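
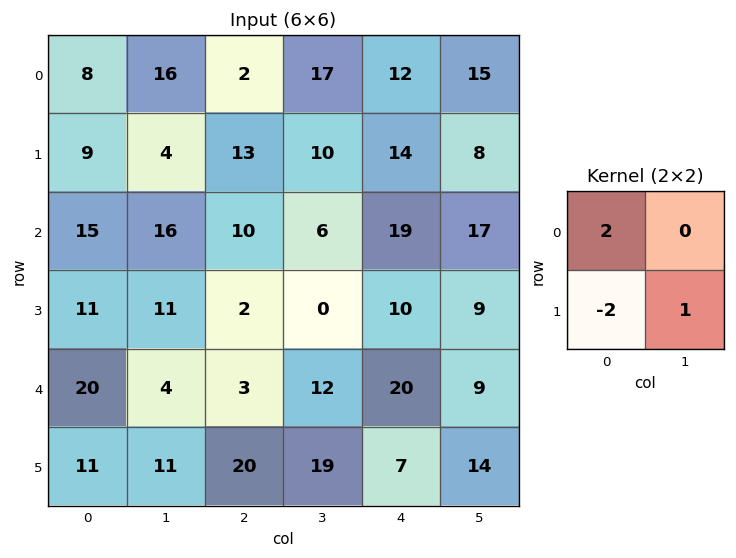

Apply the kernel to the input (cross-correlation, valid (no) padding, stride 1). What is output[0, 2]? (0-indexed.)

-12

The receptive field on the input at this output position is [2 17 / 13 10]. Elementwise product with the kernel and sum: 2·2 + 13·-2 + 10·1.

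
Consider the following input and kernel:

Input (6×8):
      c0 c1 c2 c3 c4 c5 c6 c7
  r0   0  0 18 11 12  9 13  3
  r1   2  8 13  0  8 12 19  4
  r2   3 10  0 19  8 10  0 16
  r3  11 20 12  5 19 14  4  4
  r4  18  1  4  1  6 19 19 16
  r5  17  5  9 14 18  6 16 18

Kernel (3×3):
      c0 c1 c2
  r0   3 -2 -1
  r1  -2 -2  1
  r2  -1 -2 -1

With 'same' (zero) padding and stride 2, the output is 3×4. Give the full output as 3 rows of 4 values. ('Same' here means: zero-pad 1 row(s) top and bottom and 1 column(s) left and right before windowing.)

-12 -59 -65 -95
-50 -52 -129 -36
-116 -15 -88 -86

Output[0,0]: The receptive field on the zero-padded input at this output position is [0 0 0 / 0 0 0 / 0 2 8]. Elementwise product with the kernel and sum: 0·3 + 0·-2 + 0·-1 + 0·-2 + 0·-2 + 0·1 + 0·-1 + 2·-2 + 8·-1.
Output[0,1]: The receptive field on the zero-padded input at this output position is [0 0 0 / 0 18 11 / 8 13 0]. Elementwise product with the kernel and sum: 0·3 + 0·-2 + 0·-1 + 0·-2 + 18·-2 + 11·1 + 8·-1 + 13·-2 + 0·-1.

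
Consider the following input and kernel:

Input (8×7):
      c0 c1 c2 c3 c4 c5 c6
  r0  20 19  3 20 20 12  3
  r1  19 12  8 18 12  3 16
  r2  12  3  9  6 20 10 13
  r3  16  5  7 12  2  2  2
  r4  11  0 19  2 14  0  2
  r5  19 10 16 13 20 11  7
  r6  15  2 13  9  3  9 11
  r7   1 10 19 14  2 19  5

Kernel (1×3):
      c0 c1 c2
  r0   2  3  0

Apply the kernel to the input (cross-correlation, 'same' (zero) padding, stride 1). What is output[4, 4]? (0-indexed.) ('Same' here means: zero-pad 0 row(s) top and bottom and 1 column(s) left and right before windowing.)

46

The receptive field on the zero-padded input at this output position is [2 14 0]. Elementwise product with the kernel and sum: 2·2 + 14·3.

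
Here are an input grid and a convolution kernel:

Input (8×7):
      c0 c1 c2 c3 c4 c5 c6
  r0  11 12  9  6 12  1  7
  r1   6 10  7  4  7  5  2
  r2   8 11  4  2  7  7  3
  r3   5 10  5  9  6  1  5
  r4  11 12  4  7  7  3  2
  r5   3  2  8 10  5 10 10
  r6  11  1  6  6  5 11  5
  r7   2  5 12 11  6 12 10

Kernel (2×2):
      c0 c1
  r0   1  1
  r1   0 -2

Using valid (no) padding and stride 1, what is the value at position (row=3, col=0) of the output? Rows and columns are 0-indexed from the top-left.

-9

The receptive field on the input at this output position is [5 10 / 11 12]. Elementwise product with the kernel and sum: 5·1 + 10·1 + 12·-2.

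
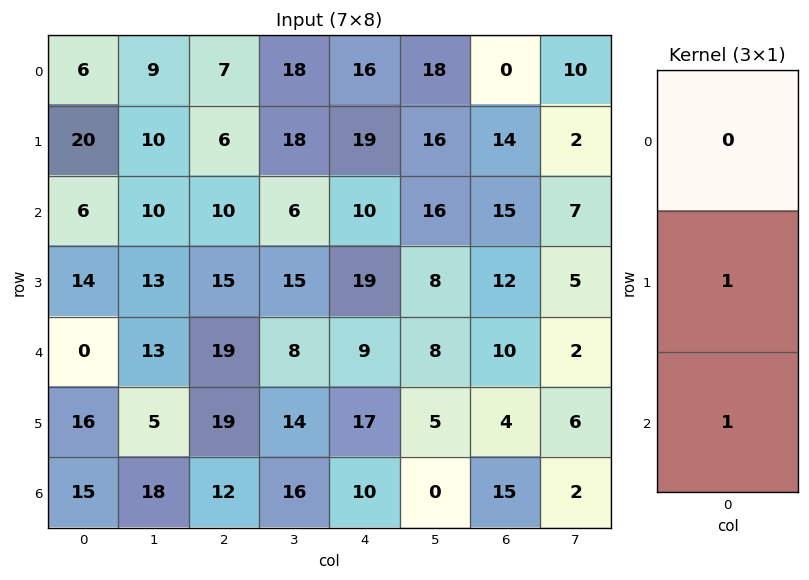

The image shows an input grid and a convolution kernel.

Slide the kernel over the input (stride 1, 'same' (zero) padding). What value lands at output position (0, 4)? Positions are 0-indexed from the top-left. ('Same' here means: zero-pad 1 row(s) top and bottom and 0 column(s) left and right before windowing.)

The receptive field on the zero-padded input at this output position is [0 / 16 / 19]. Elementwise product with the kernel and sum: 16·1 + 19·1.

35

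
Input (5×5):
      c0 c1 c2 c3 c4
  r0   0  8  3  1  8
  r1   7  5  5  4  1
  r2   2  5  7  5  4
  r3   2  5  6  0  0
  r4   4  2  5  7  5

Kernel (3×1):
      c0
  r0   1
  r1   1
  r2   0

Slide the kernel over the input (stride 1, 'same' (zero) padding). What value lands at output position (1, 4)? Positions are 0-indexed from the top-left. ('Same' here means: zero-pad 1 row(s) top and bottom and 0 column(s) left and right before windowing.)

9

The receptive field on the zero-padded input at this output position is [8 / 1 / 4]. Elementwise product with the kernel and sum: 8·1 + 1·1.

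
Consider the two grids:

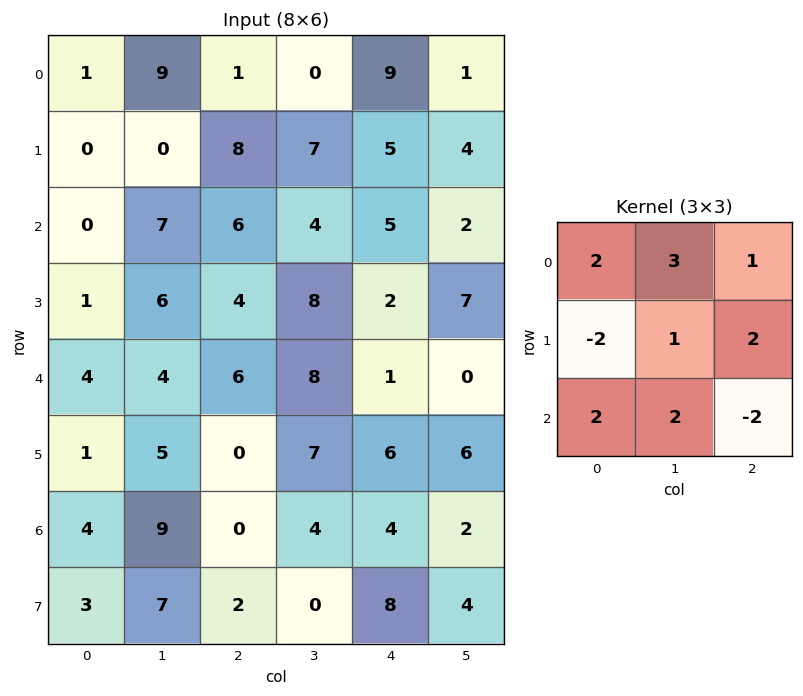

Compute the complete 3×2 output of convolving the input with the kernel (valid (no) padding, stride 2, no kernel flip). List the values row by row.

48 22
43 59
55 56

Output[0,0]: The receptive field on the input at this output position is [1 9 1 / 0 0 8 / 0 7 6]. Elementwise product with the kernel and sum: 1·2 + 9·3 + 1·1 + 0·-2 + 0·1 + 8·2 + 0·2 + 7·2 + 6·-2.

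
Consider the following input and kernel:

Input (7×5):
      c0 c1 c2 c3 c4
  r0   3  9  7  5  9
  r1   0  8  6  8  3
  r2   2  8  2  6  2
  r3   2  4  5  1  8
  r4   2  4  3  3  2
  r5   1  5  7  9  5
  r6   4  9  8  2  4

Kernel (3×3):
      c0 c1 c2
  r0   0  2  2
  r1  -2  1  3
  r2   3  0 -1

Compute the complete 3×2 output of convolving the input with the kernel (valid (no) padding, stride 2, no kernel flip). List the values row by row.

Output[0,0]: The receptive field on the input at this output position is [3 9 7 / 0 8 6 / 2 8 2]. Elementwise product with the kernel and sum: 9·2 + 7·2 + 0·-2 + 8·1 + 6·3 + 2·3 + 2·-1.

62 37
38 38
42 40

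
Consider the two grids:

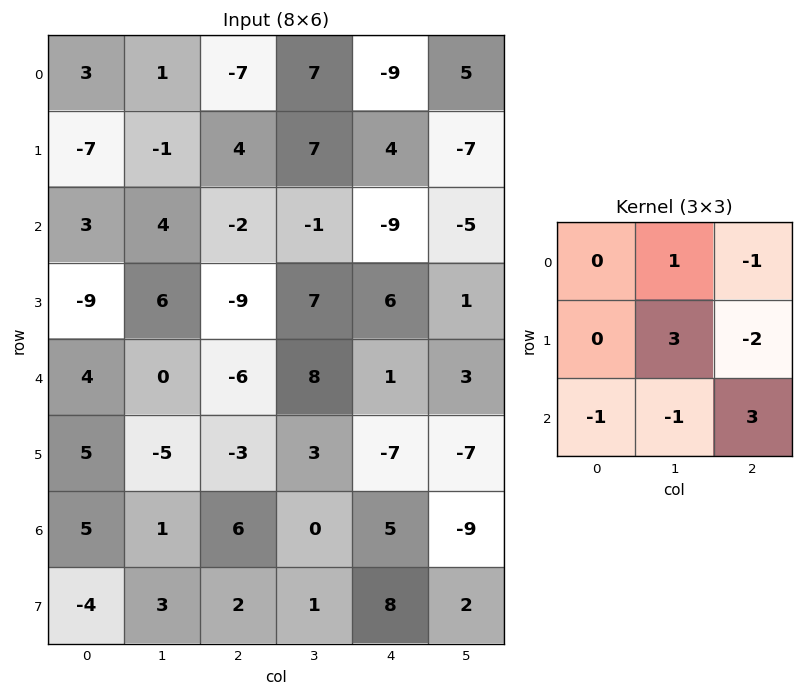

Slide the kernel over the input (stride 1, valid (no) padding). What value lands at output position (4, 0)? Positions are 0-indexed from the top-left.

The receptive field on the input at this output position is [4 0 -6 / 5 -5 -3 / 5 1 6]. Elementwise product with the kernel and sum: 0·1 + -6·-1 + -5·3 + -3·-2 + 5·-1 + 1·-1 + 6·3.

9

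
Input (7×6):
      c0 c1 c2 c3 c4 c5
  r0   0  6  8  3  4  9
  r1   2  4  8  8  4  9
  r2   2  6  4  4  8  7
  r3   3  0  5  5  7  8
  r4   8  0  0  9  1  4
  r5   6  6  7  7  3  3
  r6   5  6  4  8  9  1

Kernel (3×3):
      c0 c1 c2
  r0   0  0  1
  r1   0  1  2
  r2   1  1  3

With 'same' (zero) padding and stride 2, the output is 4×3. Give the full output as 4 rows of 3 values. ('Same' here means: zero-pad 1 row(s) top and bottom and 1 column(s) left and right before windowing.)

26 50 61
21 40 67
32 57 36
23 27 14

Output[0,0]: The receptive field on the zero-padded input at this output position is [0 0 0 / 0 0 6 / 0 2 4]. Elementwise product with the kernel and sum: 0·1 + 0·1 + 6·2 + 0·1 + 2·1 + 4·3.
Output[0,1]: The receptive field on the zero-padded input at this output position is [0 0 0 / 6 8 3 / 4 8 8]. Elementwise product with the kernel and sum: 0·1 + 8·1 + 3·2 + 4·1 + 8·1 + 8·3.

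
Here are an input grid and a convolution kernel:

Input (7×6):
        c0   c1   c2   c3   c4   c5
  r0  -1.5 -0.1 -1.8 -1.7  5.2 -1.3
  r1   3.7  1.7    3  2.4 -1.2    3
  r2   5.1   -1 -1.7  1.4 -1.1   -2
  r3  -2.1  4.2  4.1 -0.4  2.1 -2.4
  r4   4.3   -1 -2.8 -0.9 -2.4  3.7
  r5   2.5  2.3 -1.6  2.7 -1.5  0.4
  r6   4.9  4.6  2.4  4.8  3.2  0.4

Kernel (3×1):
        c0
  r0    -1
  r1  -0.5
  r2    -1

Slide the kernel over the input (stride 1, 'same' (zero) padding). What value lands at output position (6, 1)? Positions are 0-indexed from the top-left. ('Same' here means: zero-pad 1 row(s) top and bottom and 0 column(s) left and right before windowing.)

The receptive field on the zero-padded input at this output position is [2.3 / 4.6 / 0]. Elementwise product with the kernel and sum: 2.3·-1 + 4.6·-0.5 + 0·-1.

-4.6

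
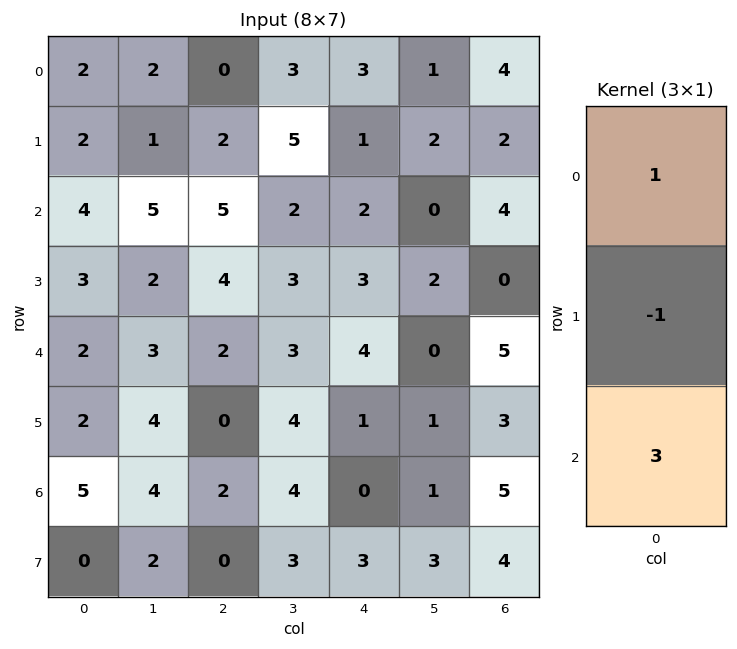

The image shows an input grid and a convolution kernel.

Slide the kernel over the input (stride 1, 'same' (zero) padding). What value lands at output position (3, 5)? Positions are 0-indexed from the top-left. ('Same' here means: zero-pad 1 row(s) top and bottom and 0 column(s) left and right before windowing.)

-2

The receptive field on the zero-padded input at this output position is [0 / 2 / 0]. Elementwise product with the kernel and sum: 0·1 + 2·-1 + 0·3.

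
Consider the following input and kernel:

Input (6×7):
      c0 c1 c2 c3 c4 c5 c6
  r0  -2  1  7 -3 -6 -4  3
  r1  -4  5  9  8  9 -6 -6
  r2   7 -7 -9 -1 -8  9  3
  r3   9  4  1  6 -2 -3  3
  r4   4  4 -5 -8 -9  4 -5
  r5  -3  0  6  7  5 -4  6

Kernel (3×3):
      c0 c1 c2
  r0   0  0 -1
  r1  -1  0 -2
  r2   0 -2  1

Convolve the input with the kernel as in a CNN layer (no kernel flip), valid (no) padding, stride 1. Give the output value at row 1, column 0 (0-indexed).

-5

The receptive field on the input at this output position is [-4 5 9 / 7 -7 -9 / 9 4 1]. Elementwise product with the kernel and sum: 9·-1 + 7·-1 + -9·-2 + 4·-2 + 1·1.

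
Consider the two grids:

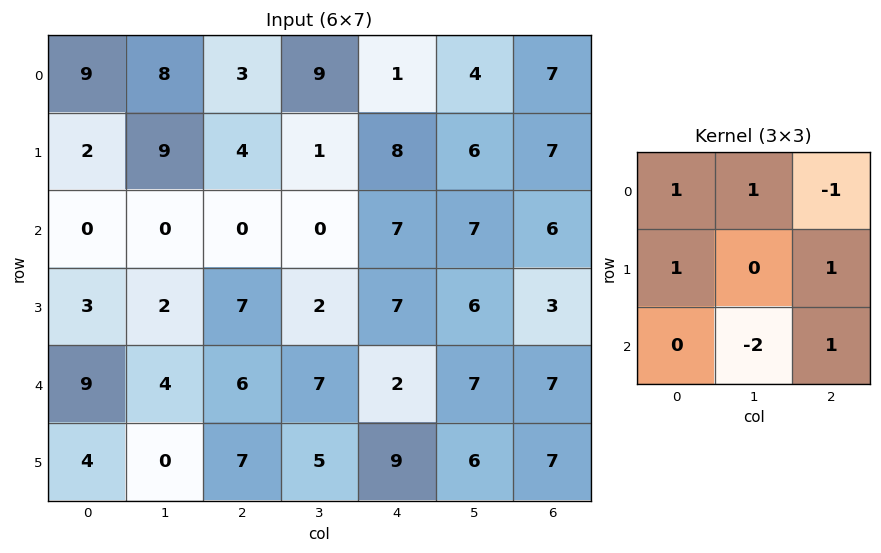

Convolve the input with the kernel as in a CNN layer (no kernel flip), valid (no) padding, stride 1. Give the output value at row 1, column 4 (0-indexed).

11

The receptive field on the input at this output position is [8 6 7 / 7 7 6 / 7 6 3]. Elementwise product with the kernel and sum: 8·1 + 6·1 + 7·-1 + 7·1 + 6·1 + 6·-2 + 3·1.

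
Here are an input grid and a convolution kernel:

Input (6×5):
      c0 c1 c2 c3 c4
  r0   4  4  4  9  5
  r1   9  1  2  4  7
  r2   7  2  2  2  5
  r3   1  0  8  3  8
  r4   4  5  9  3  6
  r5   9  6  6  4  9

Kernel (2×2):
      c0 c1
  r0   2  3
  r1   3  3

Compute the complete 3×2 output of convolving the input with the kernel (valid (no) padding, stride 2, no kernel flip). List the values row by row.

50 53
23 43
68 57

Output[0,0]: The receptive field on the input at this output position is [4 4 / 9 1]. Elementwise product with the kernel and sum: 4·2 + 4·3 + 9·3 + 1·3.
Output[0,1]: The receptive field on the input at this output position is [4 9 / 2 4]. Elementwise product with the kernel and sum: 4·2 + 9·3 + 2·3 + 4·3.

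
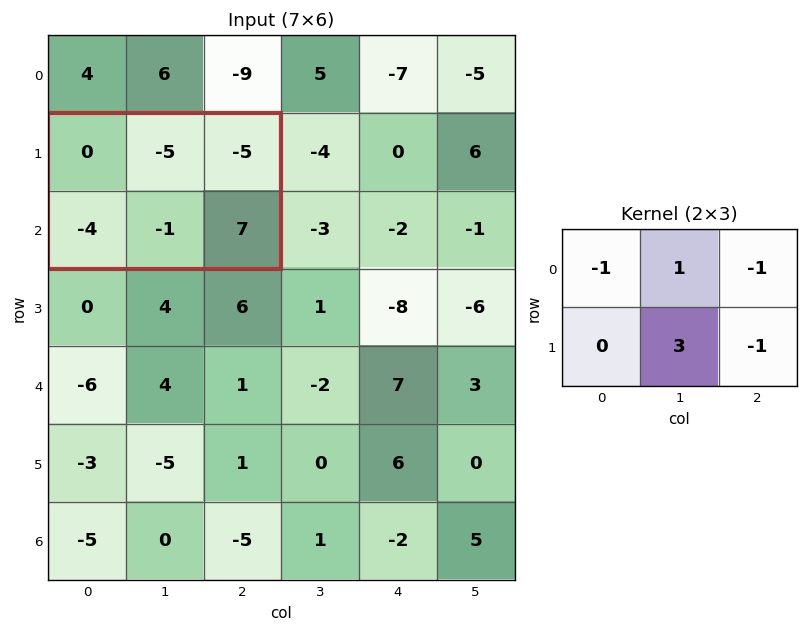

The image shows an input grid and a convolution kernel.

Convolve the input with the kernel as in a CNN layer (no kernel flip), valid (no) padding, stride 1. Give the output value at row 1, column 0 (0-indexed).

-10

The receptive field on the input at this output position is [0 -5 -5 / -4 -1 7]. Elementwise product with the kernel and sum: 0·-1 + -5·1 + -5·-1 + -1·3 + 7·-1.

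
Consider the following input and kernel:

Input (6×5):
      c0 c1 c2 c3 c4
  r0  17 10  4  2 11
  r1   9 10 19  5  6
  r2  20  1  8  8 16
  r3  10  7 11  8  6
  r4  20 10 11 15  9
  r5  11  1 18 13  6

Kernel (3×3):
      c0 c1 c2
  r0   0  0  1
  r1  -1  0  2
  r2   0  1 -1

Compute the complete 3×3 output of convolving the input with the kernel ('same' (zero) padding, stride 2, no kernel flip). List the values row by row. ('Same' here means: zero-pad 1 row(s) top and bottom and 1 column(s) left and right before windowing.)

19 8 4
15 23 -2
37 33 -9

Output[0,0]: The receptive field on the zero-padded input at this output position is [0 0 0 / 0 17 10 / 0 9 10]. Elementwise product with the kernel and sum: 0·1 + 0·-1 + 10·2 + 9·1 + 10·-1.
Output[0,1]: The receptive field on the zero-padded input at this output position is [0 0 0 / 10 4 2 / 10 19 5]. Elementwise product with the kernel and sum: 0·1 + 10·-1 + 2·2 + 19·1 + 5·-1.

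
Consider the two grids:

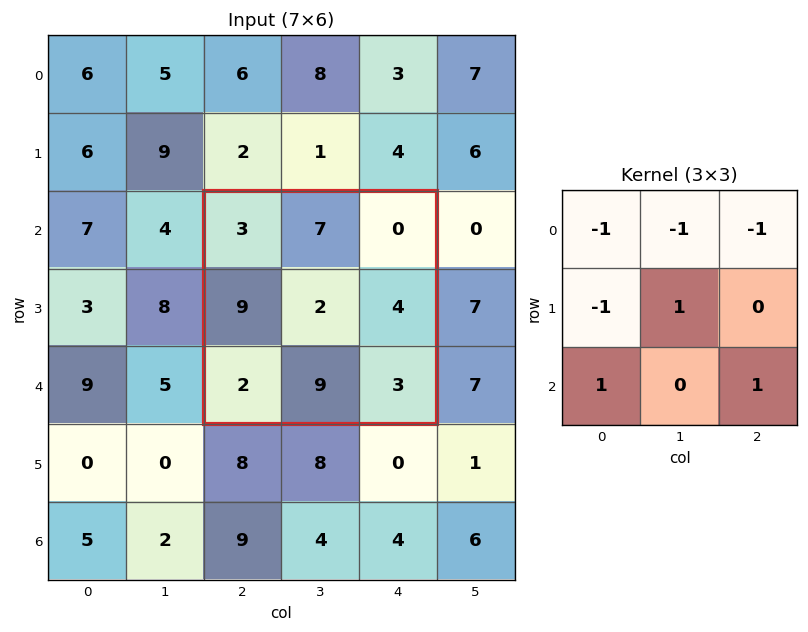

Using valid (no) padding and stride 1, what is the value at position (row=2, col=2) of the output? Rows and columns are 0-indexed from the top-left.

The receptive field on the input at this output position is [3 7 0 / 9 2 4 / 2 9 3]. Elementwise product with the kernel and sum: 3·-1 + 7·-1 + 0·-1 + 9·-1 + 2·1 + 2·1 + 3·1.

-12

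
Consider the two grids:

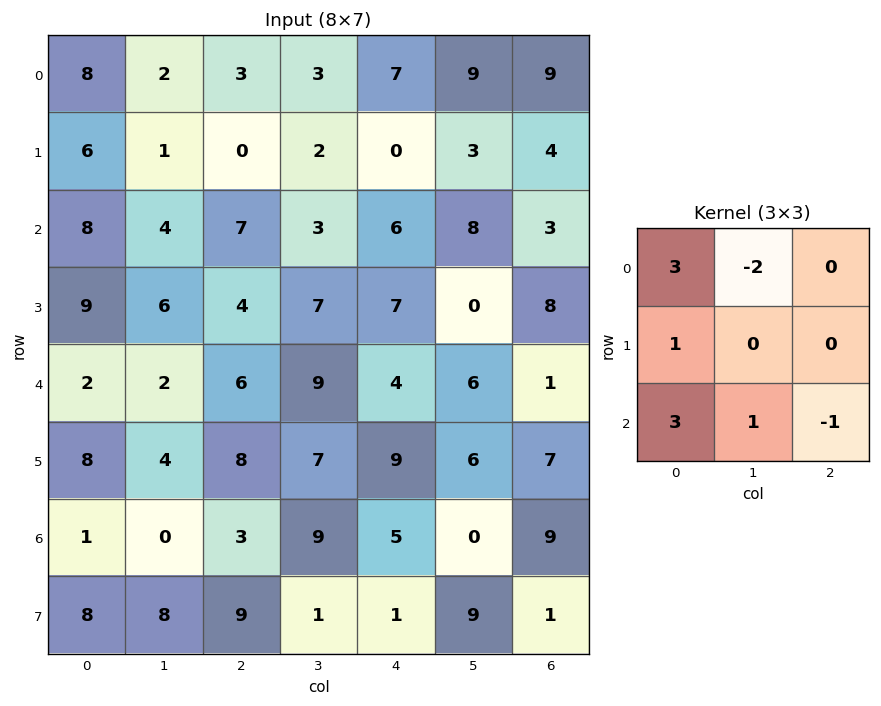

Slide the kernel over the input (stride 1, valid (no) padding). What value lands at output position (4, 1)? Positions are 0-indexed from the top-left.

The receptive field on the input at this output position is [2 6 9 / 4 8 7 / 0 3 9]. Elementwise product with the kernel and sum: 2·3 + 6·-2 + 4·1 + 0·3 + 3·1 + 9·-1.

-8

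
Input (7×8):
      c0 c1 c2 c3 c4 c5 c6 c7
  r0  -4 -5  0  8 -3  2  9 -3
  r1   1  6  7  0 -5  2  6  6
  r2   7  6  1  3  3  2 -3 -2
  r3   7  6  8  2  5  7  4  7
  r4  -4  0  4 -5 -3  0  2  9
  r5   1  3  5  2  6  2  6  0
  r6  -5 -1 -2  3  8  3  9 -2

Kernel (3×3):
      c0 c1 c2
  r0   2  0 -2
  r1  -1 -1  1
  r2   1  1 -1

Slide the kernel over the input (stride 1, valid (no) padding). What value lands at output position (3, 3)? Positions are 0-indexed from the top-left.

The receptive field on the input at this output position is [2 5 7 / -5 -3 0 / 2 6 2]. Elementwise product with the kernel and sum: 2·2 + 7·-2 + -5·-1 + -3·-1 + 0·1 + 2·1 + 6·1 + 2·-1.

4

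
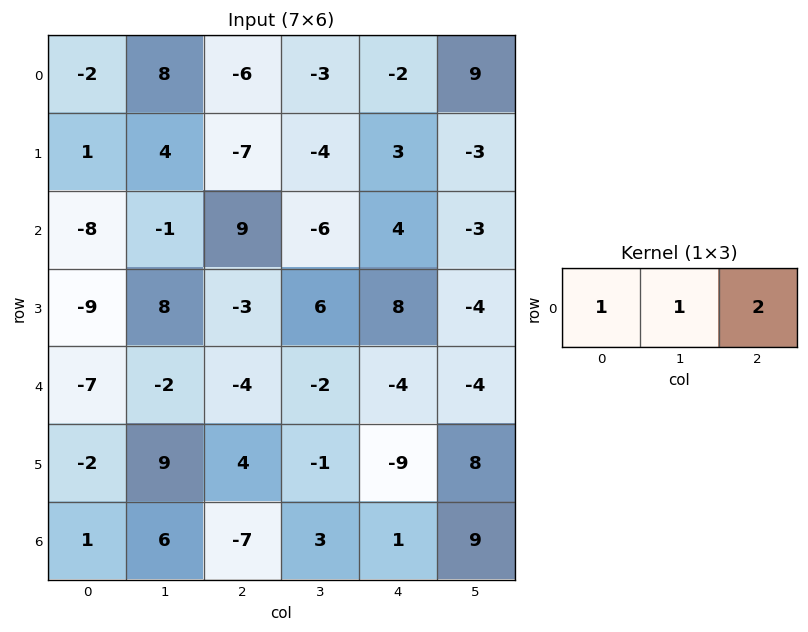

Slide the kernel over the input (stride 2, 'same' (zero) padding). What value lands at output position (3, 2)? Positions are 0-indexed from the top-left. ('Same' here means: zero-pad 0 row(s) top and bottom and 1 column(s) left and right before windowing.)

The receptive field on the zero-padded input at this output position is [3 1 9]. Elementwise product with the kernel and sum: 3·1 + 1·1 + 9·2.

22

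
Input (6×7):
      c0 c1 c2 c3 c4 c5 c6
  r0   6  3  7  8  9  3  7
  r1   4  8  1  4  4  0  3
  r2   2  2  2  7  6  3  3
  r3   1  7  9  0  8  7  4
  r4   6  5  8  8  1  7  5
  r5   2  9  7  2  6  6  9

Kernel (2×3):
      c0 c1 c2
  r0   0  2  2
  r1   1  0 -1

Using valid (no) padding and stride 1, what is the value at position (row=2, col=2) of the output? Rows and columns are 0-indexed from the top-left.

27

The receptive field on the input at this output position is [2 7 6 / 9 0 8]. Elementwise product with the kernel and sum: 7·2 + 6·2 + 9·1 + 8·-1.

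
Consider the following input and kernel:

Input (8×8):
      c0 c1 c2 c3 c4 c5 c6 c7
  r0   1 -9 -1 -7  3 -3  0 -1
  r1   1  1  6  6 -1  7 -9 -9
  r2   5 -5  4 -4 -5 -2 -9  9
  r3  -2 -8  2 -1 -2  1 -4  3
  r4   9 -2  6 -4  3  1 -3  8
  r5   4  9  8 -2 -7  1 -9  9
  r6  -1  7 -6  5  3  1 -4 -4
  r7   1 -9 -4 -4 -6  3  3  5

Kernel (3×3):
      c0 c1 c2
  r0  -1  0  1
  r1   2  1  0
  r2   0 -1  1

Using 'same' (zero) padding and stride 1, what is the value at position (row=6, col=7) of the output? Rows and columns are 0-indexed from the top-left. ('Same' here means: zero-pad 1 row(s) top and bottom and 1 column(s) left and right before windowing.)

-8

The receptive field on the zero-padded input at this output position is [-9 9 0 / -4 -4 0 / 3 5 0]. Elementwise product with the kernel and sum: -9·-1 + 0·1 + -4·2 + -4·1 + 5·-1 + 0·1.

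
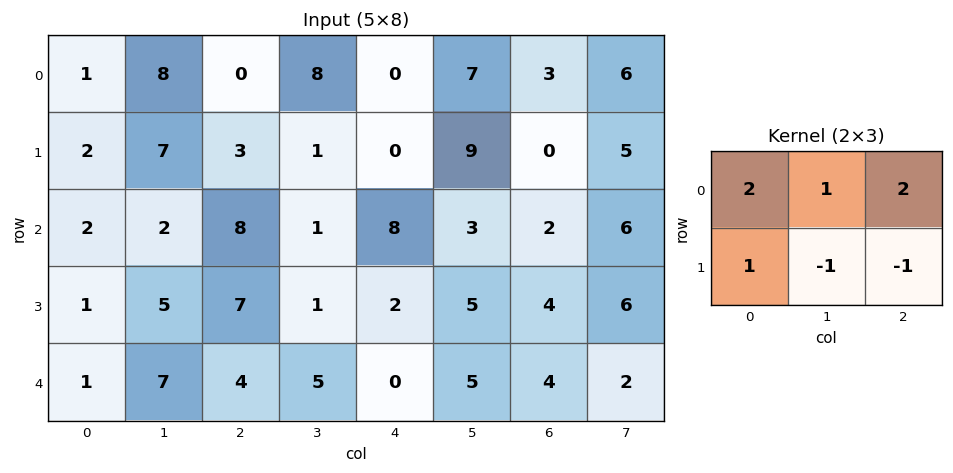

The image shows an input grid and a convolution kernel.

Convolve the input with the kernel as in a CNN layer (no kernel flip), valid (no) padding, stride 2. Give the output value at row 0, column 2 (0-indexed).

The receptive field on the input at this output position is [0 7 3 / 0 9 0]. Elementwise product with the kernel and sum: 0·2 + 7·1 + 3·2 + 0·1 + 9·-1 + 0·-1.

4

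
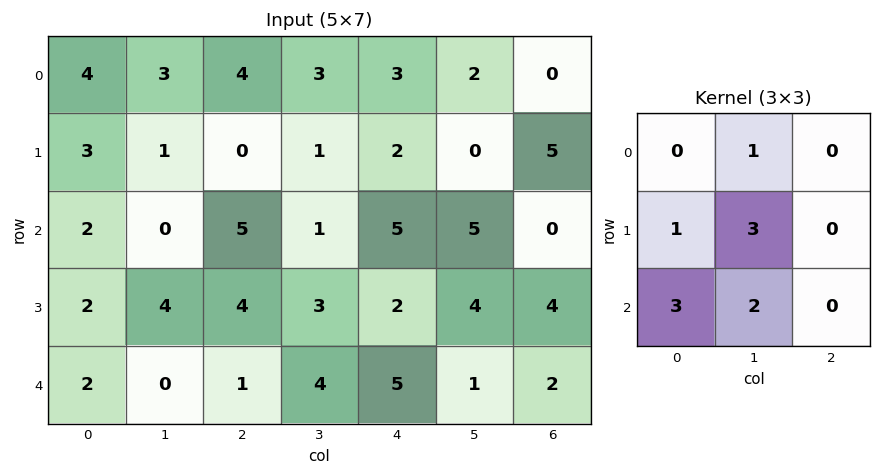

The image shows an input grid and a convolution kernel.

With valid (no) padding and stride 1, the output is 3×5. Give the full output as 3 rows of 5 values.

Output[0,0]: The receptive field on the input at this output position is [4 3 4 / 3 1 0 / 2 0 5]. Elementwise product with the kernel and sum: 3·1 + 3·1 + 1·3 + 2·3 + 0·2.
Output[0,1]: The receptive field on the input at this output position is [3 4 3 / 1 0 1 / 0 5 1]. Elementwise product with the kernel and sum: 4·1 + 1·1 + 0·3 + 0·3 + 5·2.

15 15 23 23 29
17 35 27 31 34
20 23 25 36 36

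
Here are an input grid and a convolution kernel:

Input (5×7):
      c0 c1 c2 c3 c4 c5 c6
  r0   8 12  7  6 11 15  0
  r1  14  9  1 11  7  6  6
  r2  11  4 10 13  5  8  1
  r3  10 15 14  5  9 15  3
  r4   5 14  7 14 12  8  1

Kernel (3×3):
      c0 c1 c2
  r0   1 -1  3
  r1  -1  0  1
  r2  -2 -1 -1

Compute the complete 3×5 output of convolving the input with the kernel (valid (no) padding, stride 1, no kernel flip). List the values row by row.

-32 -6 2 -4 -24
-42 1 -36 -17 -21
10 -26 -33 -6 -39

Output[0,0]: The receptive field on the input at this output position is [8 12 7 / 14 9 1 / 11 4 10]. Elementwise product with the kernel and sum: 8·1 + 12·-1 + 7·3 + 14·-1 + 1·1 + 11·-2 + 4·-1 + 10·-1.
Output[0,1]: The receptive field on the input at this output position is [12 7 6 / 9 1 11 / 4 10 13]. Elementwise product with the kernel and sum: 12·1 + 7·-1 + 6·3 + 9·-1 + 11·1 + 4·-2 + 10·-1 + 13·-1.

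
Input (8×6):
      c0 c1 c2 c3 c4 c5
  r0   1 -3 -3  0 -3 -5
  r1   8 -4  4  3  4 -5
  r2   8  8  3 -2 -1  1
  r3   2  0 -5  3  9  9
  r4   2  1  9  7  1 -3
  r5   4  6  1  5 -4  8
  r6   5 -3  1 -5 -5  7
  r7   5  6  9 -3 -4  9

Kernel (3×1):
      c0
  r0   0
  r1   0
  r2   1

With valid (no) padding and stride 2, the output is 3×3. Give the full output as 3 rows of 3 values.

8 3 -1
2 9 1
5 1 -5

Output[0,0]: The receptive field on the input at this output position is [1 / 8 / 8]. Elementwise product with the kernel and sum: 8·1.
Output[0,1]: The receptive field on the input at this output position is [-3 / 4 / 3]. Elementwise product with the kernel and sum: 3·1.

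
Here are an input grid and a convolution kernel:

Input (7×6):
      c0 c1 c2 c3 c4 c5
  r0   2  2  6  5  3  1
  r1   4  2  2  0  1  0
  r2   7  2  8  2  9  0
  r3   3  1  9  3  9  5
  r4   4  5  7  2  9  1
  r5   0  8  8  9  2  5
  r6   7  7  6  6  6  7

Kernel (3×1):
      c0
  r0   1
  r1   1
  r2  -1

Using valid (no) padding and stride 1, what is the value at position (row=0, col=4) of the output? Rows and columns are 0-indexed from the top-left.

The receptive field on the input at this output position is [3 / 1 / 9]. Elementwise product with the kernel and sum: 3·1 + 1·1 + 9·-1.

-5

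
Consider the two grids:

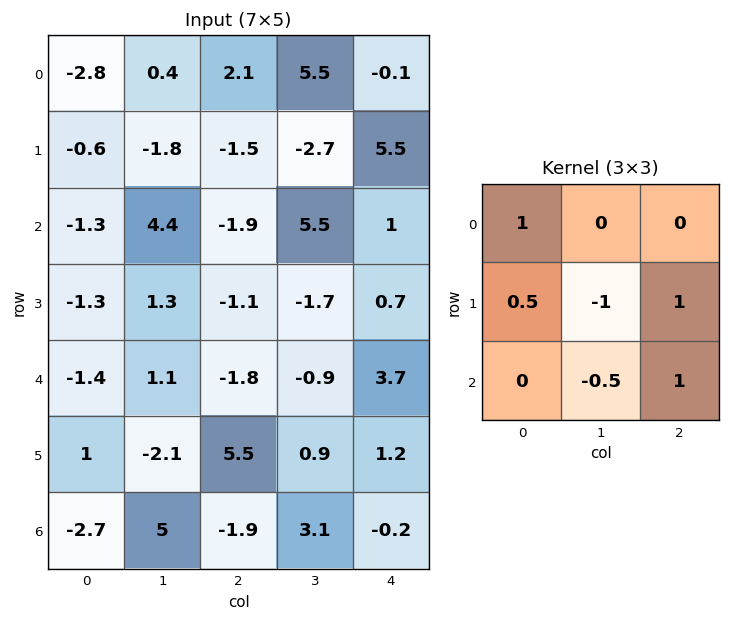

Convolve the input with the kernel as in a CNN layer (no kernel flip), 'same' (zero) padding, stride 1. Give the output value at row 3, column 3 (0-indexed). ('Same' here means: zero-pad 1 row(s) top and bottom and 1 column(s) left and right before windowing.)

4.1

The receptive field on the zero-padded input at this output position is [-1.9 5.5 1 / -1.1 -1.7 0.7 / -1.8 -0.9 3.7]. Elementwise product with the kernel and sum: -1.9·1 + -1.1·0.5 + -1.7·-1 + 0.7·1 + -0.9·-0.5 + 3.7·1.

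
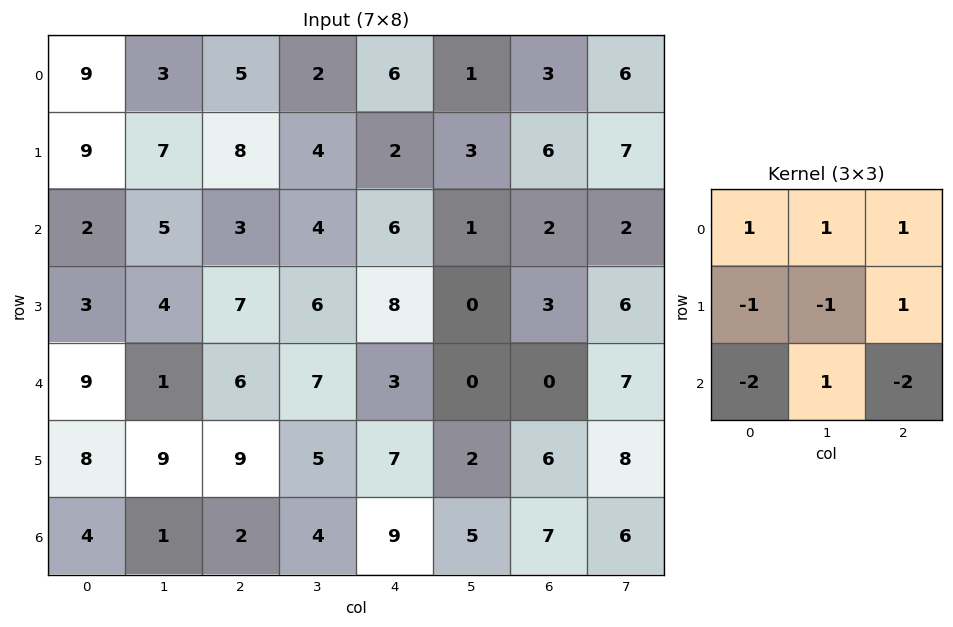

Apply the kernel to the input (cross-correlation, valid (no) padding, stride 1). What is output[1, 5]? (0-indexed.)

6

The receptive field on the input at this output position is [3 6 7 / 1 2 2 / 0 3 6]. Elementwise product with the kernel and sum: 3·1 + 6·1 + 7·1 + 1·-1 + 2·-1 + 2·1 + 0·-2 + 3·1 + 6·-2.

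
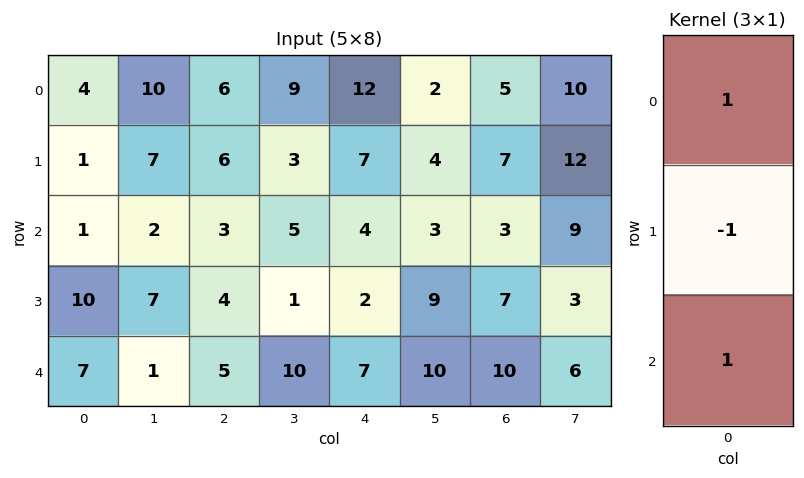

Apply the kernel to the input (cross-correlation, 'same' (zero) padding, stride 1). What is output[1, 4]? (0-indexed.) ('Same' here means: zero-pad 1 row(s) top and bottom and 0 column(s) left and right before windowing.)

9

The receptive field on the zero-padded input at this output position is [12 / 7 / 4]. Elementwise product with the kernel and sum: 12·1 + 7·-1 + 4·1.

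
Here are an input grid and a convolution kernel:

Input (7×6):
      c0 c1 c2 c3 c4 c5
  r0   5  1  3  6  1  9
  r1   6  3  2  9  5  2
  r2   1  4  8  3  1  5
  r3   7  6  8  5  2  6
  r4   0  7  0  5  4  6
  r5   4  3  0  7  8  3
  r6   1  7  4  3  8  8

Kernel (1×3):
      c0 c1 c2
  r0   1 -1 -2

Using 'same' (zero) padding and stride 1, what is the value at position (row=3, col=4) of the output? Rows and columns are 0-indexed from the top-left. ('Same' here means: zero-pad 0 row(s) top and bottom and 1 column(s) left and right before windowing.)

The receptive field on the zero-padded input at this output position is [5 2 6]. Elementwise product with the kernel and sum: 5·1 + 2·-1 + 6·-2.

-9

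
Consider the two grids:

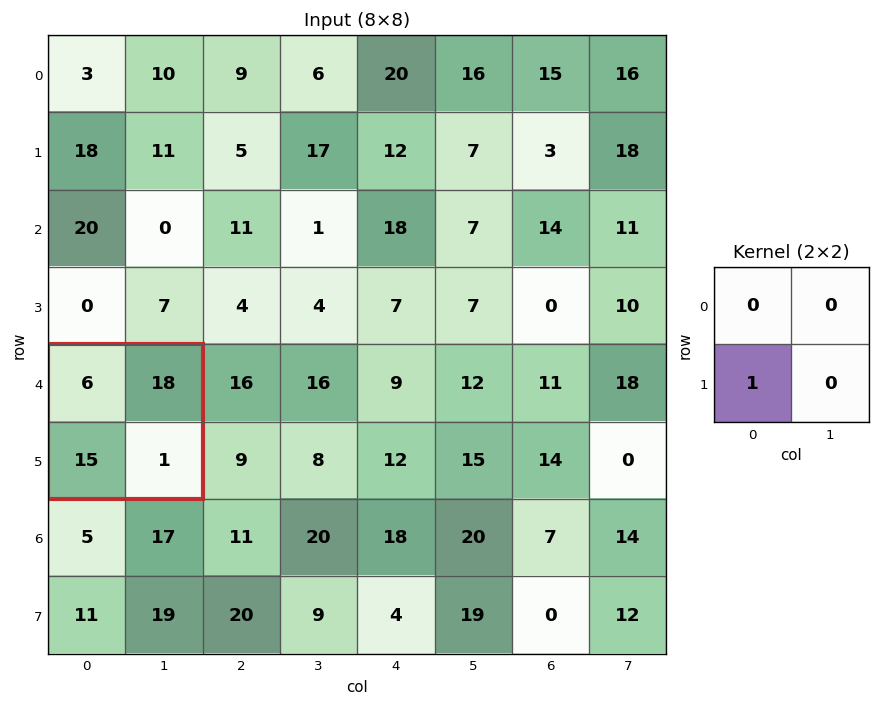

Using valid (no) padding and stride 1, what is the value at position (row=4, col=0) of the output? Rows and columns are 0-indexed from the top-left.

15

The receptive field on the input at this output position is [6 18 / 15 1]. Elementwise product with the kernel and sum: 15·1.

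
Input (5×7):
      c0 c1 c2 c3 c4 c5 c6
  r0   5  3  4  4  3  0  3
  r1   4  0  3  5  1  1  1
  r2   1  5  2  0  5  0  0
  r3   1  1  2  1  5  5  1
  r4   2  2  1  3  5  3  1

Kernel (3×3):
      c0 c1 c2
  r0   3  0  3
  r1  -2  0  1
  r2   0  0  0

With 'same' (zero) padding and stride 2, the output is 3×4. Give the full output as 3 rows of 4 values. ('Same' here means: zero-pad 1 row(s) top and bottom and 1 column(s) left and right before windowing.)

3 -2 -8 0
5 5 18 3
5 5 15 9

Output[0,0]: The receptive field on the zero-padded input at this output position is [0 0 0 / 0 5 3 / 0 4 0]. Elementwise product with the kernel and sum: 0·3 + 0·3 + 0·-2 + 3·1.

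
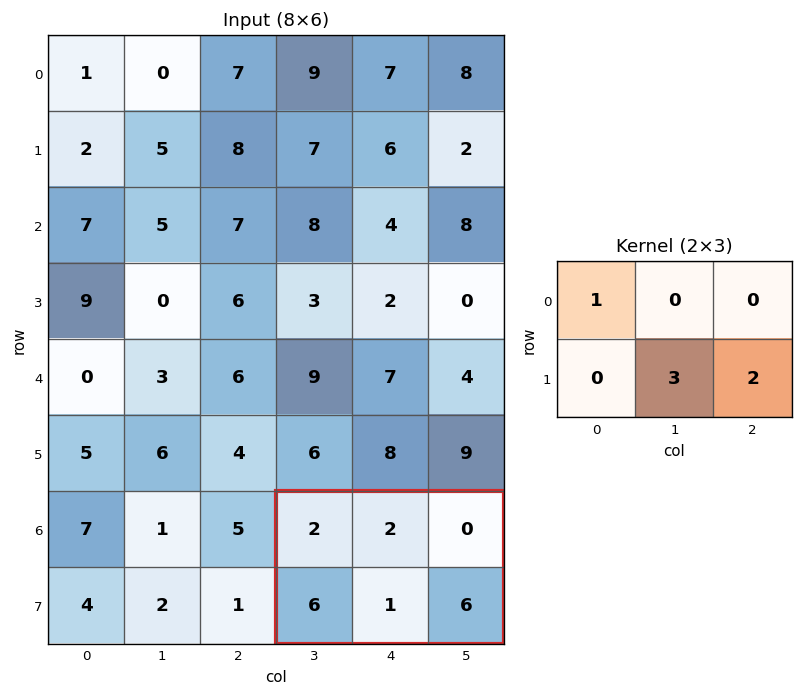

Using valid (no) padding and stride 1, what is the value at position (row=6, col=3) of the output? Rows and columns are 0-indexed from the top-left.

The receptive field on the input at this output position is [2 2 0 / 6 1 6]. Elementwise product with the kernel and sum: 2·1 + 1·3 + 6·2.

17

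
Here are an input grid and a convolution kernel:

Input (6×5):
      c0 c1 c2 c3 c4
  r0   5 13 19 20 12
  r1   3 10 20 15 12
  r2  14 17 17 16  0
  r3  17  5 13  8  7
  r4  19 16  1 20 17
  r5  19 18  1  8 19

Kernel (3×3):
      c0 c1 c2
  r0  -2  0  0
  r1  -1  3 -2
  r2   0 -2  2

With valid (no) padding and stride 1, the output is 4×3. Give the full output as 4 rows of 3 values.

-23 -8 -69
13 -28 -11
-86 22 -43
-41 -49 21

Output[0,0]: The receptive field on the input at this output position is [5 13 19 / 3 10 20 / 14 17 17]. Elementwise product with the kernel and sum: 5·-2 + 3·-1 + 10·3 + 20·-2 + 17·-2 + 17·2.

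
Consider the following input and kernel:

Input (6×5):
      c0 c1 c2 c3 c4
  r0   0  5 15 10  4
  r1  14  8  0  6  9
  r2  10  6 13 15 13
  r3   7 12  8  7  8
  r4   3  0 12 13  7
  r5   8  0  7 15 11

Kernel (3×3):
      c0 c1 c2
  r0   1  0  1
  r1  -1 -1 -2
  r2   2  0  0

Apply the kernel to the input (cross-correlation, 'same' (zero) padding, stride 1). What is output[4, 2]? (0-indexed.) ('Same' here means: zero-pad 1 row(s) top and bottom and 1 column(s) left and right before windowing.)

-19

The receptive field on the zero-padded input at this output position is [12 8 7 / 0 12 13 / 0 7 15]. Elementwise product with the kernel and sum: 12·1 + 7·1 + 0·-1 + 12·-1 + 13·-2 + 0·2.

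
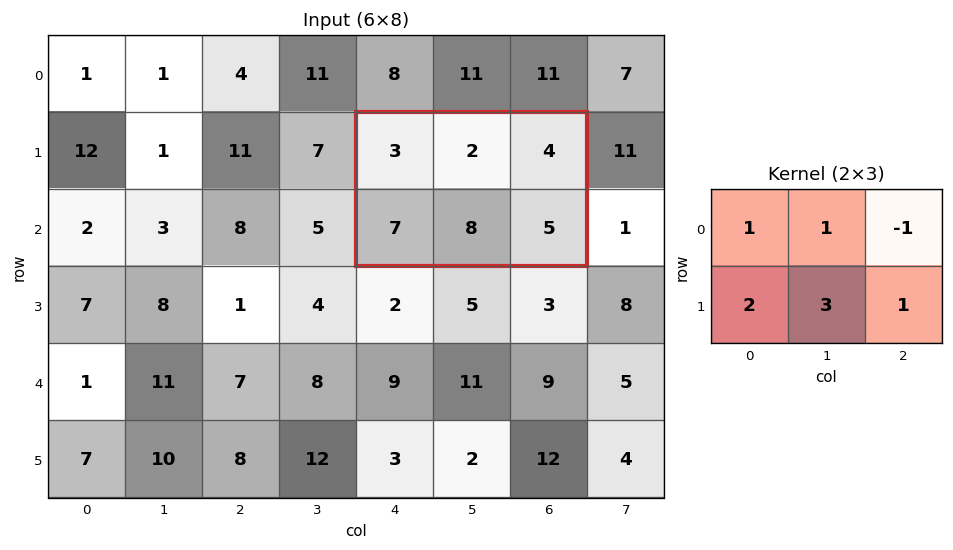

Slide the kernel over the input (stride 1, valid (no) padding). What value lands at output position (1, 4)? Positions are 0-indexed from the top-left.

44

The receptive field on the input at this output position is [3 2 4 / 7 8 5]. Elementwise product with the kernel and sum: 3·1 + 2·1 + 4·-1 + 7·2 + 8·3 + 5·1.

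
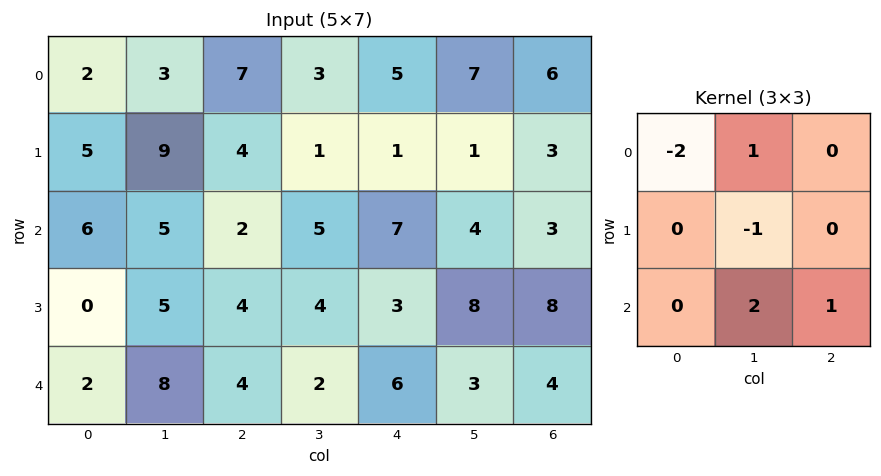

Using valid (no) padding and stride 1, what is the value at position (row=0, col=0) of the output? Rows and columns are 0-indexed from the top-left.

The receptive field on the input at this output position is [2 3 7 / 5 9 4 / 6 5 2]. Elementwise product with the kernel and sum: 2·-2 + 3·1 + 9·-1 + 5·2 + 2·1.

2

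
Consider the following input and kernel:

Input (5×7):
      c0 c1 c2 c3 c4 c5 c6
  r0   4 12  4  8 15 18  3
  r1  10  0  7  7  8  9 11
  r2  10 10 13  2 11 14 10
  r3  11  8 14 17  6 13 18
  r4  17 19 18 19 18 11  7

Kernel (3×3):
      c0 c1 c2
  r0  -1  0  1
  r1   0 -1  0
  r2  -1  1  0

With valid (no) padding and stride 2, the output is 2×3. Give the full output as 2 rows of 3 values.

Output[0,0]: The receptive field on the input at this output position is [4 12 4 / 10 0 7 / 10 10 13]. Elementwise product with the kernel and sum: 4·-1 + 4·1 + 0·-1 + 10·-1 + 10·1.
Output[0,1]: The receptive field on the input at this output position is [4 8 15 / 7 7 8 / 13 2 11]. Elementwise product with the kernel and sum: 4·-1 + 15·1 + 7·-1 + 13·-1 + 2·1.

0 -7 -18
-3 -18 -21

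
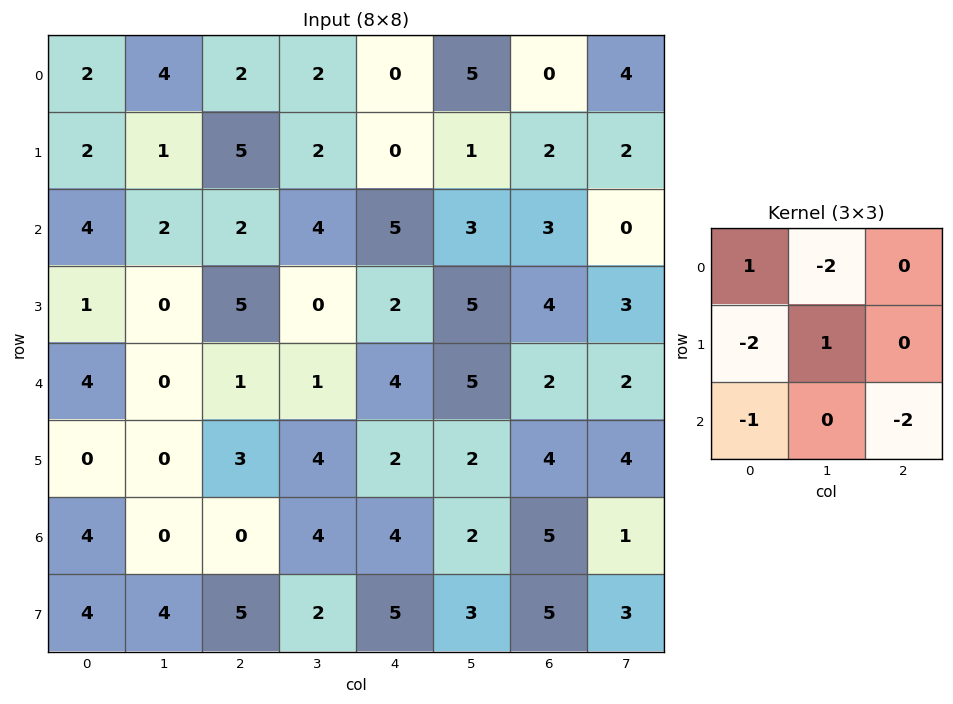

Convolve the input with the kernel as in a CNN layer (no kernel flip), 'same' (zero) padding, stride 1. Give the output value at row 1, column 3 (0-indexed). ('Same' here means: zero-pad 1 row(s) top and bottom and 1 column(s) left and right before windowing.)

The receptive field on the zero-padded input at this output position is [2 2 0 / 5 2 0 / 2 4 5]. Elementwise product with the kernel and sum: 2·1 + 2·-2 + 5·-2 + 2·1 + 2·-1 + 5·-2.

-22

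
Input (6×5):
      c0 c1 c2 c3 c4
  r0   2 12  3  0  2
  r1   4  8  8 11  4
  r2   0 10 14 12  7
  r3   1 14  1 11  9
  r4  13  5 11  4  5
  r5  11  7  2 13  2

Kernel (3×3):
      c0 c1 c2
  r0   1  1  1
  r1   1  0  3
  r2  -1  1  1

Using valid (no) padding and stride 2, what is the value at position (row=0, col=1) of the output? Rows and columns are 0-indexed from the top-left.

30

The receptive field on the input at this output position is [3 0 2 / 8 11 4 / 14 12 7]. Elementwise product with the kernel and sum: 3·1 + 0·1 + 2·1 + 8·1 + 4·3 + 14·-1 + 12·1 + 7·1.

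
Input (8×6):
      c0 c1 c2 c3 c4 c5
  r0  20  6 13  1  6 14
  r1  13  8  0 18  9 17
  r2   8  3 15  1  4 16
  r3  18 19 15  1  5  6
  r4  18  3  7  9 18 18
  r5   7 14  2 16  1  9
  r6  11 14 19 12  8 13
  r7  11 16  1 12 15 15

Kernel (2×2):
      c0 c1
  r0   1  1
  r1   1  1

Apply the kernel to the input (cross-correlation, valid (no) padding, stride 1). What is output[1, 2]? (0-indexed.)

The receptive field on the input at this output position is [0 18 / 15 1]. Elementwise product with the kernel and sum: 0·1 + 18·1 + 15·1 + 1·1.

34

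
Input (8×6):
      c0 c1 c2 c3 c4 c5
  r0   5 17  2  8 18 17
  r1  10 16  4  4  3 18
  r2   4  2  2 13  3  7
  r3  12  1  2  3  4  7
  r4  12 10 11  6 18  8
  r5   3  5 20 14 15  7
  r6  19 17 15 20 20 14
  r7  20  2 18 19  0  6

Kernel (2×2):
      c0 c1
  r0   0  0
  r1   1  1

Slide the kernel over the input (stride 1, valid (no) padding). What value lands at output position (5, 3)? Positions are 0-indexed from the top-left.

The receptive field on the input at this output position is [14 15 / 20 20]. Elementwise product with the kernel and sum: 20·1 + 20·1.

40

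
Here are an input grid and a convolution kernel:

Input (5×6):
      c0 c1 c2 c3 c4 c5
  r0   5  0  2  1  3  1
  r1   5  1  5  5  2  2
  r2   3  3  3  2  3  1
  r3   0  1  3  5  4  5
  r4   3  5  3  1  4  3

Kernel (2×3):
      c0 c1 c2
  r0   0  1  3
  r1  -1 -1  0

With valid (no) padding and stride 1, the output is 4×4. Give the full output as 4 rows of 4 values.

0 -1 0 -1
10 14 6 3
11 5 3 -3
2 10 13 14

Output[0,0]: The receptive field on the input at this output position is [5 0 2 / 5 1 5]. Elementwise product with the kernel and sum: 0·1 + 2·3 + 5·-1 + 1·-1.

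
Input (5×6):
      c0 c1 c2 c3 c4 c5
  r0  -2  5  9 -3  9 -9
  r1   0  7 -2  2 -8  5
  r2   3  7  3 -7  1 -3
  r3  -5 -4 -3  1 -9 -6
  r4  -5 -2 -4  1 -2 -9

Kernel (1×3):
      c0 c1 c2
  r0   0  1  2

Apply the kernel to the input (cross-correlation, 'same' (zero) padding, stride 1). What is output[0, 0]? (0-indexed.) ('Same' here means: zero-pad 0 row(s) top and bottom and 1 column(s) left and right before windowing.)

8

The receptive field on the zero-padded input at this output position is [0 -2 5]. Elementwise product with the kernel and sum: -2·1 + 5·2.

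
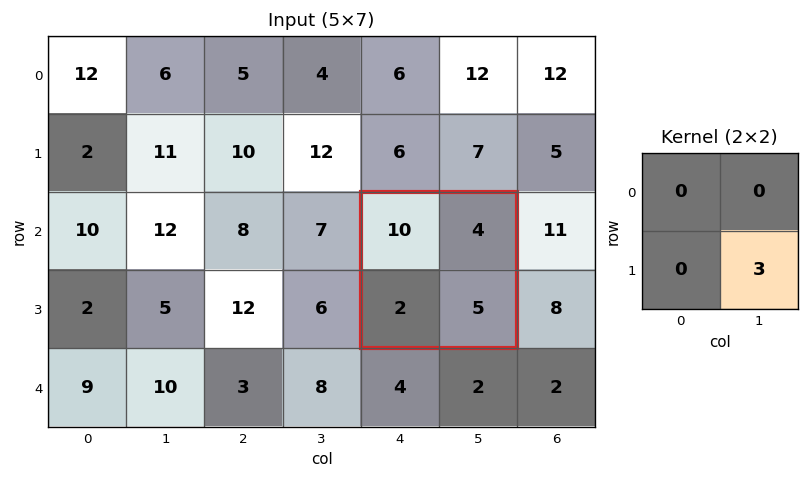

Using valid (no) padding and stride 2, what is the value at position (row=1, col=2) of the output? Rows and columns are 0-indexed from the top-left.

15

The receptive field on the input at this output position is [10 4 / 2 5]. Elementwise product with the kernel and sum: 5·3.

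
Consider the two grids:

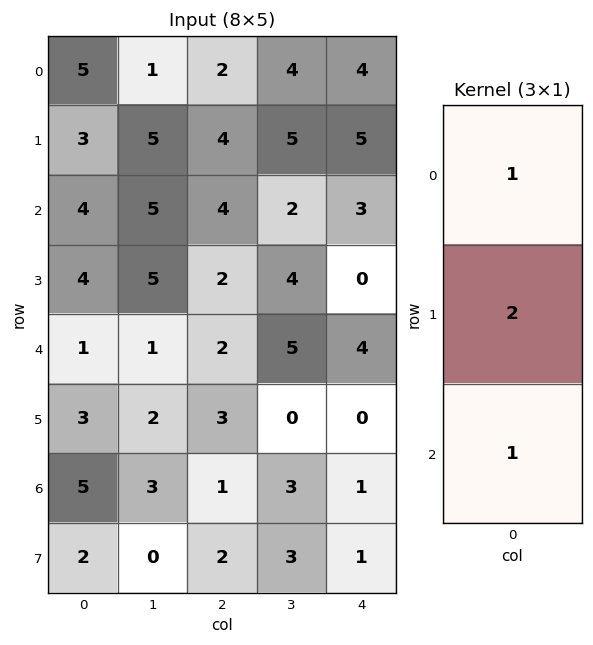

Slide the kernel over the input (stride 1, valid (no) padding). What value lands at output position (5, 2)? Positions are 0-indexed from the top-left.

The receptive field on the input at this output position is [3 / 1 / 2]. Elementwise product with the kernel and sum: 3·1 + 1·2 + 2·1.

7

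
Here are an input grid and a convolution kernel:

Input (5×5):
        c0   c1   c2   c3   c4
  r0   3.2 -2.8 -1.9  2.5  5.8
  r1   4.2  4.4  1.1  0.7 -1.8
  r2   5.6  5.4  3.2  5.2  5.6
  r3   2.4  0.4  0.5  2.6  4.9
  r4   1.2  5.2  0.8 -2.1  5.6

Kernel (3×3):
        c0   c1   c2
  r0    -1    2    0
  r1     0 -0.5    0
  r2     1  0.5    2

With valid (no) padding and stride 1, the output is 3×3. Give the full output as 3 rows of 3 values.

3.7 15.85 23.55
5.5 2.05 9.3
10.4 2.15 16.85

Output[0,0]: The receptive field on the input at this output position is [3.2 -2.8 -1.9 / 4.2 4.4 1.1 / 5.6 5.4 3.2]. Elementwise product with the kernel and sum: 3.2·-1 + -2.8·2 + 4.4·-0.5 + 5.6·1 + 5.4·0.5 + 3.2·2.
Output[0,1]: The receptive field on the input at this output position is [-2.8 -1.9 2.5 / 4.4 1.1 0.7 / 5.4 3.2 5.2]. Elementwise product with the kernel and sum: -2.8·-1 + -1.9·2 + 1.1·-0.5 + 5.4·1 + 3.2·0.5 + 5.2·2.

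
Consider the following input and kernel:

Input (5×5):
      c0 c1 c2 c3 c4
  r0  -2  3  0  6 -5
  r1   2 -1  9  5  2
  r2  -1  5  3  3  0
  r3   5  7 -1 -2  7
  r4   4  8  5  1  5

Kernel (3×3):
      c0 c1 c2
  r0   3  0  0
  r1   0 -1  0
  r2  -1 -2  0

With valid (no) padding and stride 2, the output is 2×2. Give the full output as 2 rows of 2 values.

Output[0,0]: The receptive field on the input at this output position is [-2 3 0 / 2 -1 9 / -1 5 3]. Elementwise product with the kernel and sum: -2·3 + -1·-1 + -1·-1 + 5·-2.
Output[0,1]: The receptive field on the input at this output position is [0 6 -5 / 9 5 2 / 3 3 0]. Elementwise product with the kernel and sum: 0·3 + 5·-1 + 3·-1 + 3·-2.

-14 -14
-30 4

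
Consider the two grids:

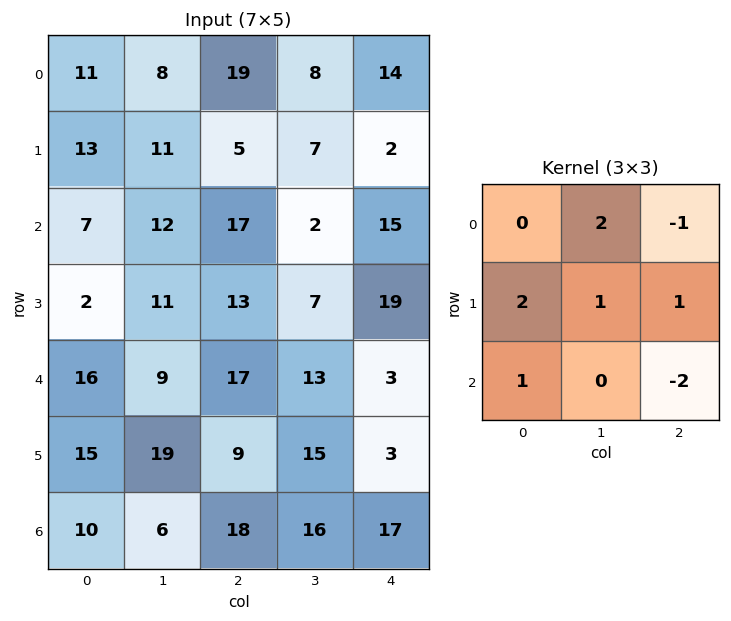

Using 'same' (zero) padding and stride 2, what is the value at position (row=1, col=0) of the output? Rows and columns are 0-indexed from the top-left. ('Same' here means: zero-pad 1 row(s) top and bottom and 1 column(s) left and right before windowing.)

12

The receptive field on the zero-padded input at this output position is [0 13 11 / 0 7 12 / 0 2 11]. Elementwise product with the kernel and sum: 13·2 + 11·-1 + 0·2 + 7·1 + 12·1 + 0·1 + 11·-2.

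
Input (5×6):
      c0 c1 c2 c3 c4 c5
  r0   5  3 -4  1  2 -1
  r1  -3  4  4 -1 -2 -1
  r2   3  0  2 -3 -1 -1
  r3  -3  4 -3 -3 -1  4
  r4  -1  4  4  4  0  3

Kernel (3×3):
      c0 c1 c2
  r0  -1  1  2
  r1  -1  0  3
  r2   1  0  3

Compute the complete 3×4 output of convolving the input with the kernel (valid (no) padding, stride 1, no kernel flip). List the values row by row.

14 -21 -2 -9
6 -16 -20 6
6 -1 -3 28

Output[0,0]: The receptive field on the input at this output position is [5 3 -4 / -3 4 4 / 3 0 2]. Elementwise product with the kernel and sum: 5·-1 + 3·1 + -4·2 + -3·-1 + 4·3 + 3·1 + 2·3.
Output[0,1]: The receptive field on the input at this output position is [3 -4 1 / 4 4 -1 / 0 2 -3]. Elementwise product with the kernel and sum: 3·-1 + -4·1 + 1·2 + 4·-1 + -1·3 + 0·1 + -3·3.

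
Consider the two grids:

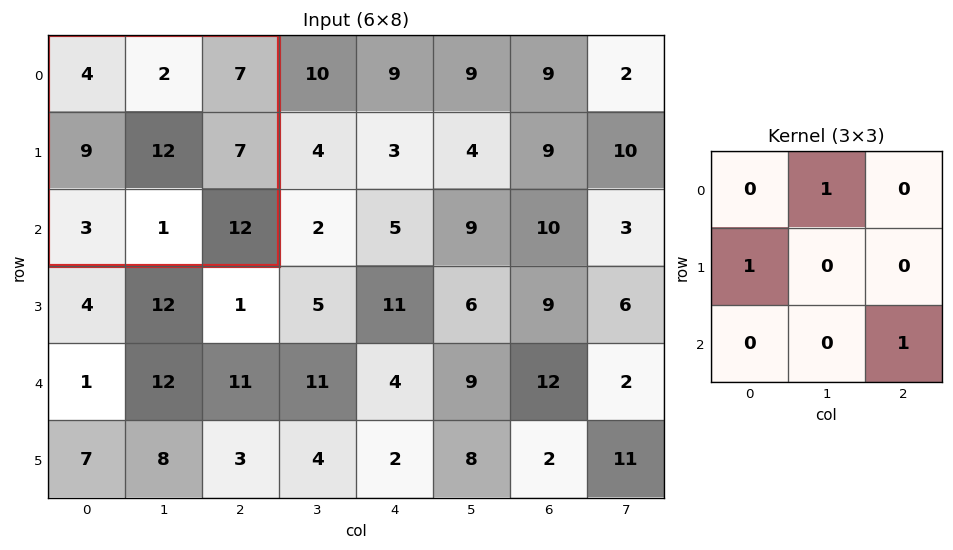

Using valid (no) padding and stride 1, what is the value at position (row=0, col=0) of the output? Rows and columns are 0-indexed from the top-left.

The receptive field on the input at this output position is [4 2 7 / 9 12 7 / 3 1 12]. Elementwise product with the kernel and sum: 2·1 + 9·1 + 12·1.

23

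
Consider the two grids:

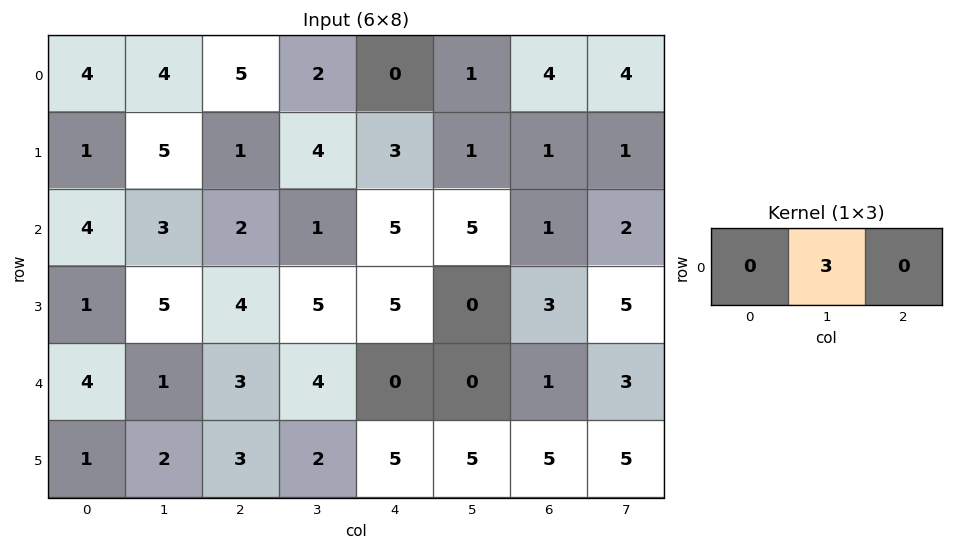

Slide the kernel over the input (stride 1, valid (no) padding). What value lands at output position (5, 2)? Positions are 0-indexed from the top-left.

6

The receptive field on the input at this output position is [3 2 5]. Elementwise product with the kernel and sum: 2·3.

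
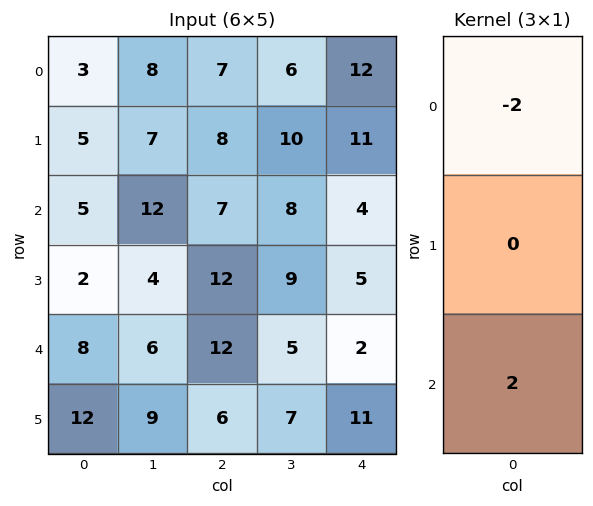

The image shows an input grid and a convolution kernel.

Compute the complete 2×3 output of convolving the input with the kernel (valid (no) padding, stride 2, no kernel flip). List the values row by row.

Output[0,0]: The receptive field on the input at this output position is [3 / 5 / 5]. Elementwise product with the kernel and sum: 3·-2 + 5·2.
Output[0,1]: The receptive field on the input at this output position is [7 / 8 / 7]. Elementwise product with the kernel and sum: 7·-2 + 7·2.

4 0 -16
6 10 -4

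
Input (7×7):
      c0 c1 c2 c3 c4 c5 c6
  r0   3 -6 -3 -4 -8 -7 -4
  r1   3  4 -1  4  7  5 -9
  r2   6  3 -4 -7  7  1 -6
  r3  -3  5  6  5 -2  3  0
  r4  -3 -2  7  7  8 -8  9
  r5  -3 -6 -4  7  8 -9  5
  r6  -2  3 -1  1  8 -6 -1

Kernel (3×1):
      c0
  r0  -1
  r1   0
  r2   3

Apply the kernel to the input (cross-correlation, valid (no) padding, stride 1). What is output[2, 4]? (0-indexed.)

17

The receptive field on the input at this output position is [7 / -2 / 8]. Elementwise product with the kernel and sum: 7·-1 + 8·3.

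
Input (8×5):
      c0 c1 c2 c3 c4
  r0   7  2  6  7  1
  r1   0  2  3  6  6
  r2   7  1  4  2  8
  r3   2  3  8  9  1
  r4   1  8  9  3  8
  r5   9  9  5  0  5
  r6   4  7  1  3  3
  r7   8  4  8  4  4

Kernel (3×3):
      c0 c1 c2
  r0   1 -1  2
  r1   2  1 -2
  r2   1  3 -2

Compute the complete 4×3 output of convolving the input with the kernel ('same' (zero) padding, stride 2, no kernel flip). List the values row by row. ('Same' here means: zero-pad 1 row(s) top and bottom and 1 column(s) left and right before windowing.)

Output[0,0]: The receptive field on the zero-padded input at this output position is [0 0 0 / 0 7 2 / 0 0 2]. Elementwise product with the kernel and sum: 0·1 + 0·-1 + 0·2 + 0·2 + 7·1 + 2·-2 + 0·1 + 0·3 + 2·-2.

-1 -5 39
9 22 24
-2 56 37
15 33 20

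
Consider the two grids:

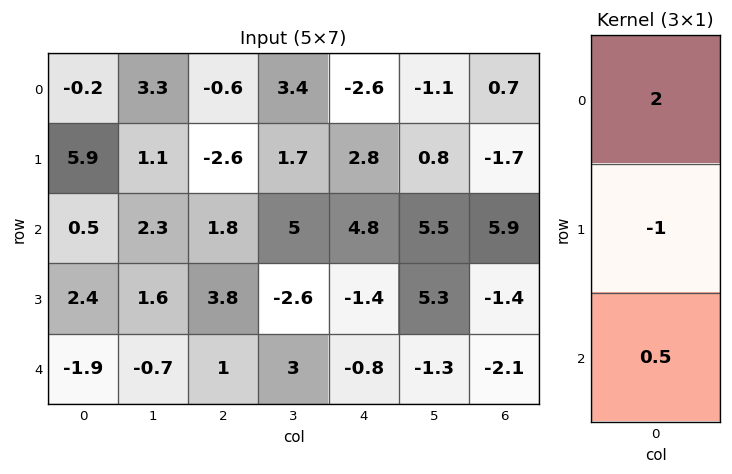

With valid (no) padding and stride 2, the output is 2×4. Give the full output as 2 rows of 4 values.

Output[0,0]: The receptive field on the input at this output position is [-0.2 / 5.9 / 0.5]. Elementwise product with the kernel and sum: -0.2·2 + 5.9·-1 + 0.5·0.5.
Output[0,1]: The receptive field on the input at this output position is [-0.6 / -2.6 / 1.8]. Elementwise product with the kernel and sum: -0.6·2 + -2.6·-1 + 1.8·0.5.

-6.05 2.3 -5.6 6.05
-2.35 0.3 10.6 12.15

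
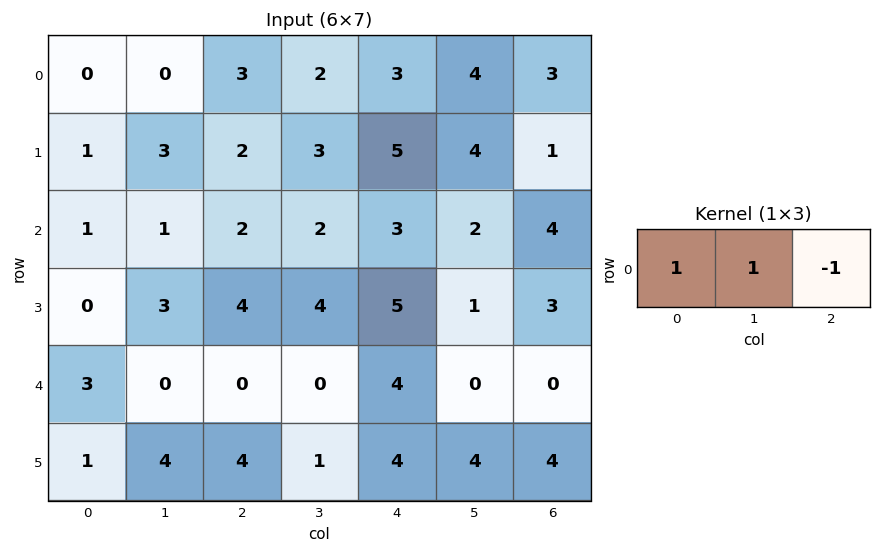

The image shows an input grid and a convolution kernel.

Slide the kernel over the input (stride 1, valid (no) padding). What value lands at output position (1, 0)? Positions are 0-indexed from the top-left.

The receptive field on the input at this output position is [1 3 2]. Elementwise product with the kernel and sum: 1·1 + 3·1 + 2·-1.

2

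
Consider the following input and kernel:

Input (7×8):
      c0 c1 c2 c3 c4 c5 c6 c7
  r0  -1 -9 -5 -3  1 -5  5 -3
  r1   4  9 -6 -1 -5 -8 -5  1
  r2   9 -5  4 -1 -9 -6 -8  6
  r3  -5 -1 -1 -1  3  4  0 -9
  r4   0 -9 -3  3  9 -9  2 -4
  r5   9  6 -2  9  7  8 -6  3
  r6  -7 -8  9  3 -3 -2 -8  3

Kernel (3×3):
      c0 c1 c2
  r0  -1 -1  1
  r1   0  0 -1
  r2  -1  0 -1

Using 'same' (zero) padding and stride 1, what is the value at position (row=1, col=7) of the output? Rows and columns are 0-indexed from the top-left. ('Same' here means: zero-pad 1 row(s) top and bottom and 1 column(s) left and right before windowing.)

6

The receptive field on the zero-padded input at this output position is [5 -3 0 / -5 1 0 / -8 6 0]. Elementwise product with the kernel and sum: 5·-1 + -3·-1 + 0·1 + 0·-1 + -8·-1 + 0·-1.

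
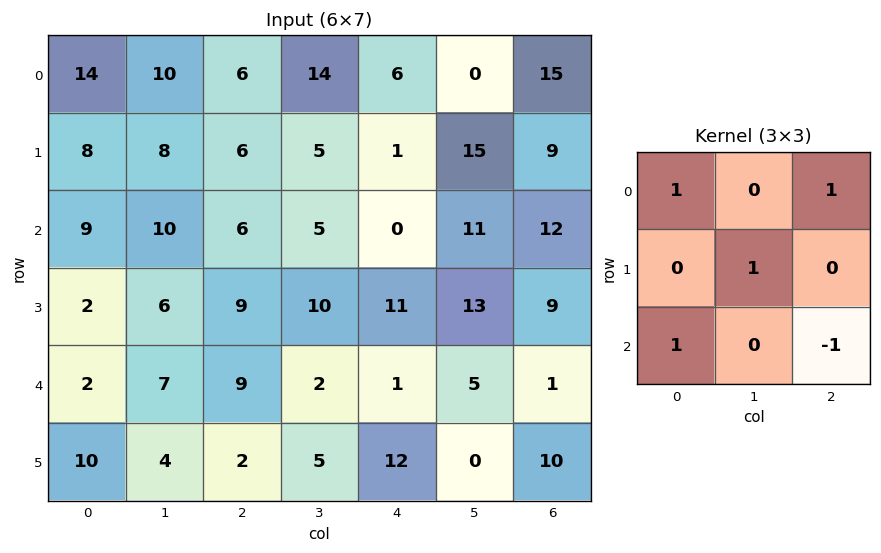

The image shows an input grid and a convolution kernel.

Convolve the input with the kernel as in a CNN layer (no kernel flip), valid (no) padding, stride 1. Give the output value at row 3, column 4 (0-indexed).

27

The receptive field on the input at this output position is [11 13 9 / 1 5 1 / 12 0 10]. Elementwise product with the kernel and sum: 11·1 + 9·1 + 5·1 + 12·1 + 10·-1.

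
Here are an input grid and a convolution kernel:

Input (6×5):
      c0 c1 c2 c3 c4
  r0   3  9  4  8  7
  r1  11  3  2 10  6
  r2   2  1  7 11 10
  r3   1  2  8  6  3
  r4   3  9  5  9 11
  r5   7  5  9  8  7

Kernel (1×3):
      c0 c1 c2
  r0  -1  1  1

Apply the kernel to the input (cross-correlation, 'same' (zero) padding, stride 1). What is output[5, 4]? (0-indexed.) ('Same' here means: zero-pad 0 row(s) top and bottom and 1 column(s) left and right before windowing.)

The receptive field on the zero-padded input at this output position is [8 7 0]. Elementwise product with the kernel and sum: 8·-1 + 7·1 + 0·1.

-1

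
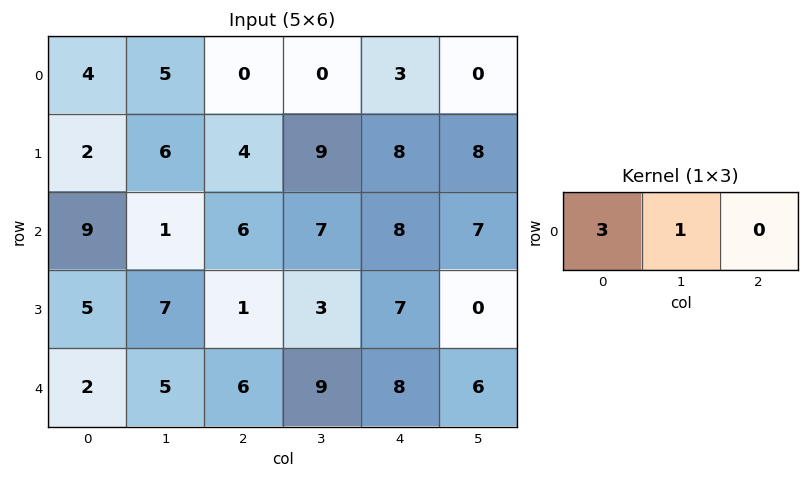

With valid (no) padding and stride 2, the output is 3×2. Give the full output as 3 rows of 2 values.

Output[0,0]: The receptive field on the input at this output position is [4 5 0]. Elementwise product with the kernel and sum: 4·3 + 5·1.

17 0
28 25
11 27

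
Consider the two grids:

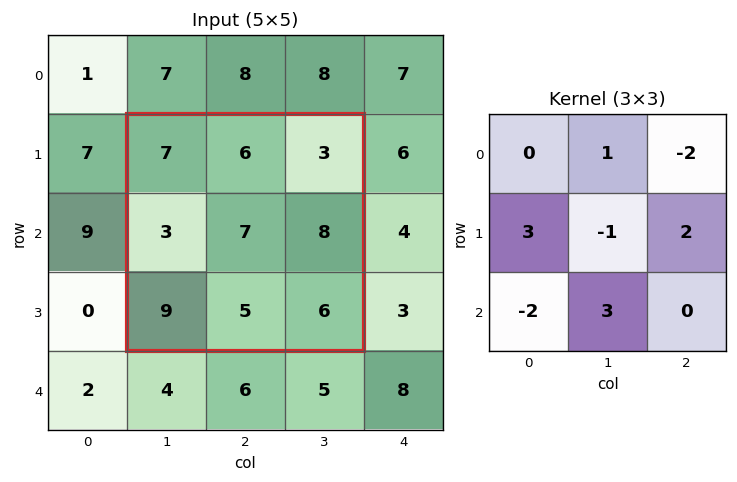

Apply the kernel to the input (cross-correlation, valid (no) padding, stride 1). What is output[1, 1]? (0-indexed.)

The receptive field on the input at this output position is [7 6 3 / 3 7 8 / 9 5 6]. Elementwise product with the kernel and sum: 6·1 + 3·-2 + 3·3 + 7·-1 + 8·2 + 9·-2 + 5·3.

15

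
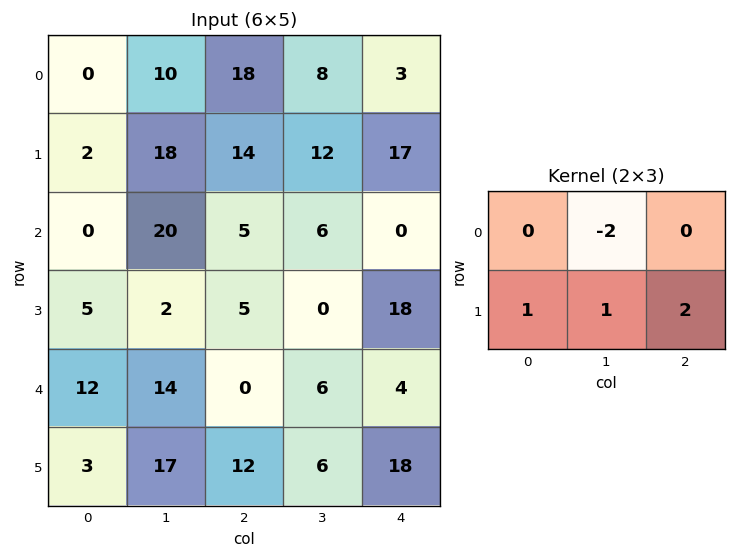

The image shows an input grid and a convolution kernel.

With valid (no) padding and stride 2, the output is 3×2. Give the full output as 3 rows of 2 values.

Output[0,0]: The receptive field on the input at this output position is [0 10 18 / 2 18 14]. Elementwise product with the kernel and sum: 10·-2 + 2·1 + 18·1 + 14·2.

28 44
-23 29
16 42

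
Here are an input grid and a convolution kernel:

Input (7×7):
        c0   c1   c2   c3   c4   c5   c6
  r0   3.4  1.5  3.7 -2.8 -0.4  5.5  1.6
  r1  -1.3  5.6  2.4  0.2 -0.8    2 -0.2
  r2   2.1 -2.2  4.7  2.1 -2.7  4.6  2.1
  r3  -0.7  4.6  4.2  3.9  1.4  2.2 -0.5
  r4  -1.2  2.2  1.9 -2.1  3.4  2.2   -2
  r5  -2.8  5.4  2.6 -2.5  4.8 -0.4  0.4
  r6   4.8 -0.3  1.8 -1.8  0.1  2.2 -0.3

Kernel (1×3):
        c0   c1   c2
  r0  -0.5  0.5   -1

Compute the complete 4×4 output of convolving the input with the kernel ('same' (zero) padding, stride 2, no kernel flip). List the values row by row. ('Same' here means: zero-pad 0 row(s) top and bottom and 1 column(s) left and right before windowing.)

0.2 3.9 -4.3 -1.95
3.25 1.35 -7 -1.25
-2.8 1.95 0.55 -2.1
2.7 2.85 -1.25 -1.25

Output[0,0]: The receptive field on the zero-padded input at this output position is [0 3.4 1.5]. Elementwise product with the kernel and sum: 0·-0.5 + 3.4·0.5 + 1.5·-1.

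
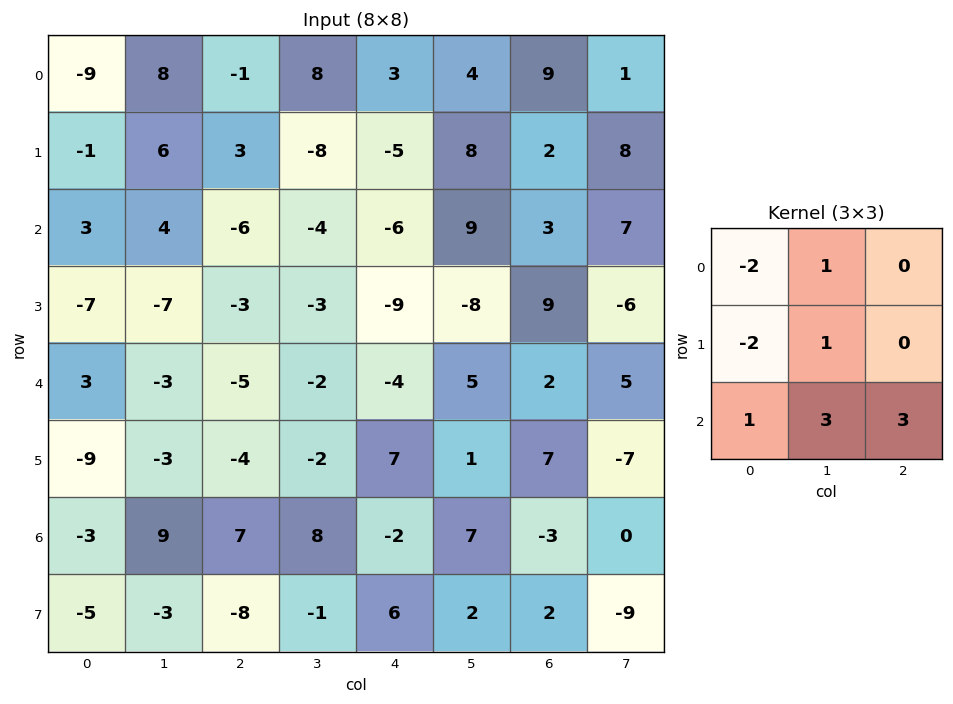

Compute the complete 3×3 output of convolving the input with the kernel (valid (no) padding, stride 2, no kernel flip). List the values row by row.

31 -40 46
-16 -12 48
51 39 10

Output[0,0]: The receptive field on the input at this output position is [-9 8 -1 / -1 6 3 / 3 4 -6]. Elementwise product with the kernel and sum: -9·-2 + 8·1 + -1·-2 + 6·1 + 3·1 + 4·3 + -6·3.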